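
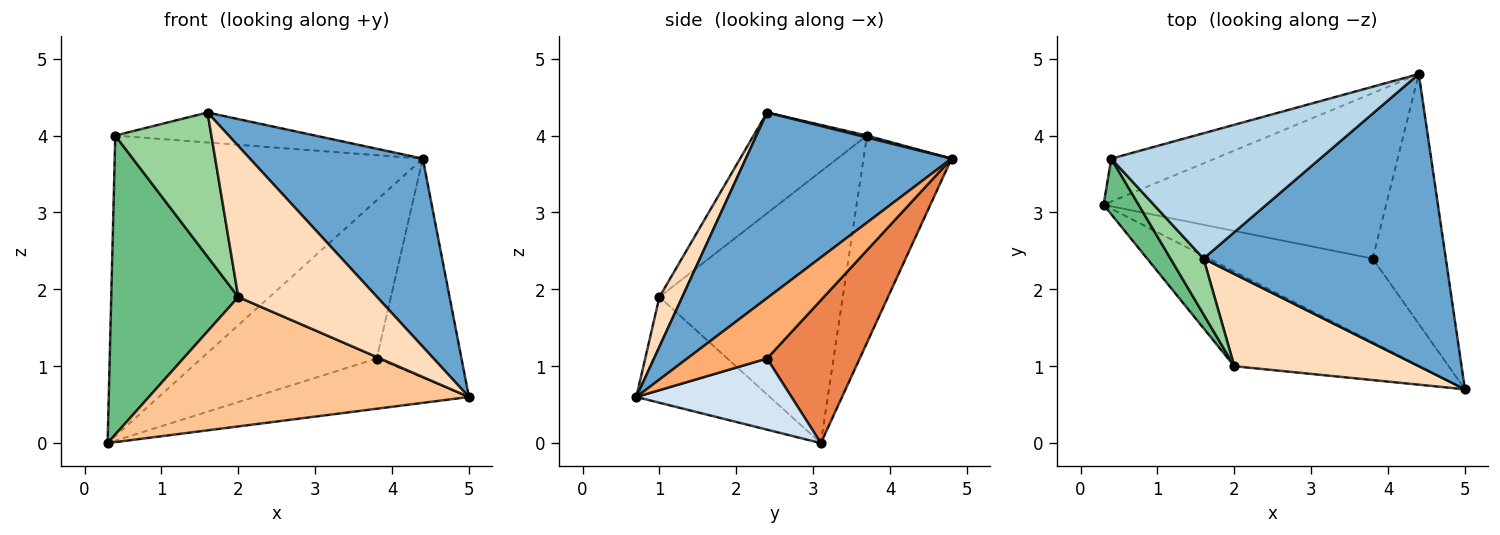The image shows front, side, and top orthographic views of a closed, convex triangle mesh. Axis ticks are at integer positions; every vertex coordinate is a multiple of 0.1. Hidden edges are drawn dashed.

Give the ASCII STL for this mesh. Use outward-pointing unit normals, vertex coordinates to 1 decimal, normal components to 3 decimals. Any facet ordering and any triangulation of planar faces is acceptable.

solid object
 facet normal 0.542 -0.455 0.707
  outer loop
   vertex 1.6 2.4 4.3
   vertex 5.0 0.7 0.6
   vertex 4.4 4.8 3.7
  endloop
 endfacet
 facet normal -0.272 0.953 -0.136
  outer loop
   vertex 0.4 3.7 4.0
   vertex 4.4 4.8 3.7
   vertex 0.3 3.1 0.0
  endloop
 endfacet
 facet normal 0.009 0.233 0.973
  outer loop
   vertex 0.4 3.7 4.0
   vertex 1.6 2.4 4.3
   vertex 4.4 4.8 3.7
  endloop
 endfacet
 facet normal 0.349 0.483 -0.803
  outer loop
   vertex 3.8 2.4 1.1
   vertex 5.0 0.7 0.6
   vertex 0.3 3.1 0.0
  endloop
 endfacet
 facet normal 0.343 0.649 -0.679
  outer loop
   vertex 3.8 2.4 1.1
   vertex 0.3 3.1 0.0
   vertex 4.4 4.8 3.7
  endloop
 endfacet
 facet normal 0.527 0.560 -0.639
  outer loop
   vertex 3.8 2.4 1.1
   vertex 4.4 4.8 3.7
   vertex 5.0 0.7 0.6
  endloop
 endfacet
 facet normal -0.319 -0.765 -0.560
  outer loop
   vertex 2.0 1.0 1.9
   vertex 0.3 3.1 0.0
   vertex 5.0 0.7 0.6
  endloop
 endfacet
 facet normal 0.139 -0.845 0.516
  outer loop
   vertex 2.0 1.0 1.9
   vertex 5.0 0.7 0.6
   vertex 1.6 2.4 4.3
  endloop
 endfacet
 facet normal -0.817 -0.566 0.105
  outer loop
   vertex 2.0 1.0 1.9
   vertex 0.4 3.7 4.0
   vertex 0.3 3.1 0.0
  endloop
 endfacet
 facet normal -0.740 -0.627 0.243
  outer loop
   vertex 2.0 1.0 1.9
   vertex 1.6 2.4 4.3
   vertex 0.4 3.7 4.0
  endloop
 endfacet
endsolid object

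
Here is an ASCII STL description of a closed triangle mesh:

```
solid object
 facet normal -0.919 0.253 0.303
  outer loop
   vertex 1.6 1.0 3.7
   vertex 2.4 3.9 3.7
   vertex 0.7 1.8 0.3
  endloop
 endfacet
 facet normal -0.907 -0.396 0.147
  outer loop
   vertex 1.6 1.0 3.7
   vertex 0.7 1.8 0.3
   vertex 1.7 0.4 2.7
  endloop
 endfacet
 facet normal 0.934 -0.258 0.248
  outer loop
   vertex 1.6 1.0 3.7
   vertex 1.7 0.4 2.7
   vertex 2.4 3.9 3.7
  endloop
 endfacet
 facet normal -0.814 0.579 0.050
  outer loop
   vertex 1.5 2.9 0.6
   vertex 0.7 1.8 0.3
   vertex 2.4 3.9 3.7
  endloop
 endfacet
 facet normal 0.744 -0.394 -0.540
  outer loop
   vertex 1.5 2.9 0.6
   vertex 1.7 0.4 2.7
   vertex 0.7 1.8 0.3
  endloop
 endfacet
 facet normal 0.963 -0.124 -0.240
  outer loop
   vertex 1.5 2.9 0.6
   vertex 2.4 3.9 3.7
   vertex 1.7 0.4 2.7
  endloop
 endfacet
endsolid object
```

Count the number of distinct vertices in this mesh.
5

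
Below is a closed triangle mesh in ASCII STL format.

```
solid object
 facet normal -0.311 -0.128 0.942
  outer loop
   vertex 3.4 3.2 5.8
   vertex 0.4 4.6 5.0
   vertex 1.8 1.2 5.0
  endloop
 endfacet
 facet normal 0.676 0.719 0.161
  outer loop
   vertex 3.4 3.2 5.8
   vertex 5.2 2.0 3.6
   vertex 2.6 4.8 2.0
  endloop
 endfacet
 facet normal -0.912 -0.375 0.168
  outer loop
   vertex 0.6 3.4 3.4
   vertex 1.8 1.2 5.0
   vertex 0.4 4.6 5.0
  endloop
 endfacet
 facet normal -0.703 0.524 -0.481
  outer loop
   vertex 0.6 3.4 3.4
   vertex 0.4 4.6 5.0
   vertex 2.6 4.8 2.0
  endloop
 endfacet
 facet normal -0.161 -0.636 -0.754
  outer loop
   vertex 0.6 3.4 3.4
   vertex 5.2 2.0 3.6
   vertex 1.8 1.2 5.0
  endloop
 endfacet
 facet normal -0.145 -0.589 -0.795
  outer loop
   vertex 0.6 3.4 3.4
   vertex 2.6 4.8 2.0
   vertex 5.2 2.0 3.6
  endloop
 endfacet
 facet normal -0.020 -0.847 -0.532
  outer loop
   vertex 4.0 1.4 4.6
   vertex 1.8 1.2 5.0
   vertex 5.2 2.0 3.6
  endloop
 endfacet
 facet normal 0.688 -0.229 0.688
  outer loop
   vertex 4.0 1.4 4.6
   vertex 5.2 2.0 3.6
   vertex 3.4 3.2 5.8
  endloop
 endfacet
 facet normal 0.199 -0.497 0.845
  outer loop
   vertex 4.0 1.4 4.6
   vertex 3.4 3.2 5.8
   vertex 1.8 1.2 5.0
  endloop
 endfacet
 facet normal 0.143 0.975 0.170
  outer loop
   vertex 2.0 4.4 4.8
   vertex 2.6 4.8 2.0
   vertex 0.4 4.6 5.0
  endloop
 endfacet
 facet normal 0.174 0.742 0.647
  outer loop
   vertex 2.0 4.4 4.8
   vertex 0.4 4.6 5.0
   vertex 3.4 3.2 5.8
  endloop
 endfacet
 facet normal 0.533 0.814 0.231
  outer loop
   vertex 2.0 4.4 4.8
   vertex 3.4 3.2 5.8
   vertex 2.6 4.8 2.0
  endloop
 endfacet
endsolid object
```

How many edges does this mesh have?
18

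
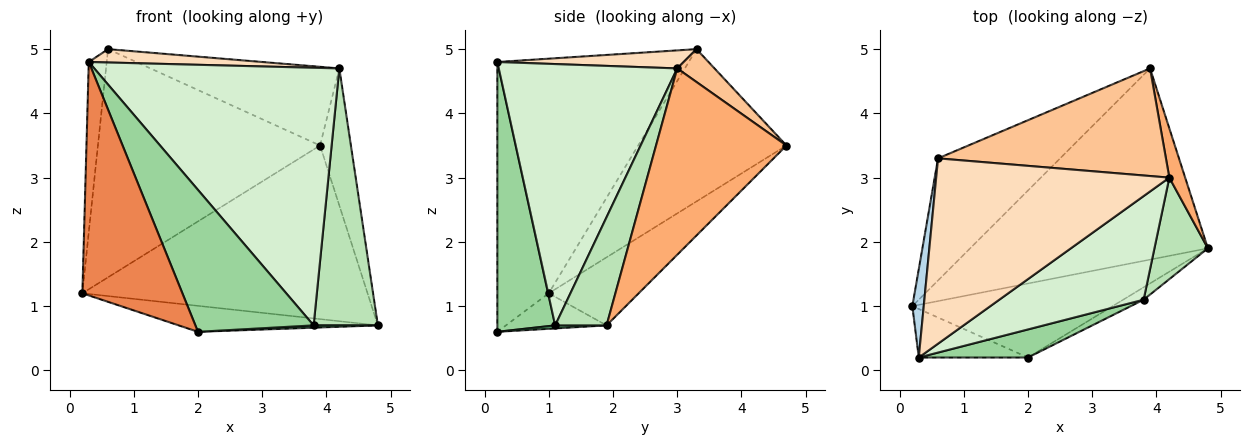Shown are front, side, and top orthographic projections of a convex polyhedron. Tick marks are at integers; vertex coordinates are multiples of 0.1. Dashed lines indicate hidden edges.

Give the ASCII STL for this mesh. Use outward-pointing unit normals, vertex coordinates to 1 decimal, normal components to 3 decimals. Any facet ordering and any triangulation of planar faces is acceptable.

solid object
 facet normal -0.207 0.658 -0.724
  outer loop
   vertex 3.9 4.7 3.5
   vertex 4.8 1.9 0.7
   vertex 0.2 1.0 1.2
  endloop
 endfacet
 facet normal -0.507 0.760 -0.407
  outer loop
   vertex 0.6 3.3 5.0
   vertex 3.9 4.7 3.5
   vertex 0.2 1.0 1.2
  endloop
 endfacet
 facet normal -0.994 0.093 0.048
  outer loop
   vertex 0.3 0.2 4.8
   vertex 0.6 3.3 5.0
   vertex 0.2 1.0 1.2
  endloop
 endfacet
 facet normal -0.165 0.327 -0.931
  outer loop
   vertex 2.0 0.2 0.6
   vertex 0.2 1.0 1.2
   vertex 4.8 1.9 0.7
  endloop
 endfacet
 facet normal -0.449 -0.875 -0.182
  outer loop
   vertex 2.0 0.2 0.6
   vertex 0.3 0.2 4.8
   vertex 0.2 1.0 1.2
  endloop
 endfacet
 facet normal 0.970 0.229 0.082
  outer loop
   vertex 4.2 3.0 4.7
   vertex 4.8 1.9 0.7
   vertex 3.9 4.7 3.5
  endloop
 endfacet
 facet normal 0.116 0.586 0.802
  outer loop
   vertex 4.2 3.0 4.7
   vertex 3.9 4.7 3.5
   vertex 0.6 3.3 5.0
  endloop
 endfacet
 facet normal 0.077 -0.072 0.994
  outer loop
   vertex 4.2 3.0 4.7
   vertex 0.6 3.3 5.0
   vertex 0.3 0.2 4.8
  endloop
 endfacet
 facet normal 0.144 -0.180 -0.973
  outer loop
   vertex 3.8 1.1 0.7
   vertex 2.0 0.2 0.6
   vertex 4.8 1.9 0.7
  endloop
 endfacet
 facet normal 0.433 -0.884 0.175
  outer loop
   vertex 3.8 1.1 0.7
   vertex 0.3 0.2 4.8
   vertex 2.0 0.2 0.6
  endloop
 endfacet
 facet normal 0.597 -0.746 0.295
  outer loop
   vertex 3.8 1.1 0.7
   vertex 4.8 1.9 0.7
   vertex 4.2 3.0 4.7
  endloop
 endfacet
 facet normal 0.560 -0.769 0.309
  outer loop
   vertex 3.8 1.1 0.7
   vertex 4.2 3.0 4.7
   vertex 0.3 0.2 4.8
  endloop
 endfacet
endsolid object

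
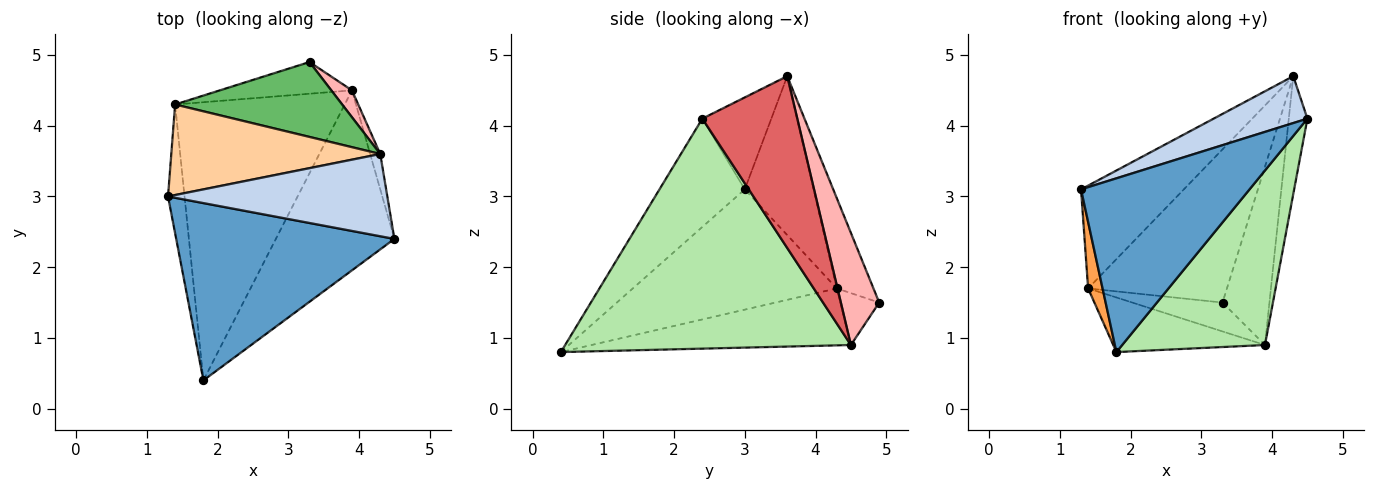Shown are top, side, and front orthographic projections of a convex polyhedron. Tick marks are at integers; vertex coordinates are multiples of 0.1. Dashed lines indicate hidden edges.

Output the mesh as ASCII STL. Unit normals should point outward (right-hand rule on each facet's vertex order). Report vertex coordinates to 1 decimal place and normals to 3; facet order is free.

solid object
 facet normal -0.334 -0.660 0.673
  outer loop
   vertex 1.8 0.4 0.8
   vertex 4.5 2.4 4.1
   vertex 1.3 3.0 3.1
  endloop
 endfacet
 facet normal -0.342 -0.465 0.816
  outer loop
   vertex 4.3 3.6 4.7
   vertex 1.3 3.0 3.1
   vertex 4.5 2.4 4.1
  endloop
 endfacet
 facet normal -0.988 -0.070 -0.136
  outer loop
   vertex 1.4 4.3 1.7
   vertex 1.8 0.4 0.8
   vertex 1.3 3.0 3.1
  endloop
 endfacet
 facet normal -0.449 0.671 0.591
  outer loop
   vertex 1.4 4.3 1.7
   vertex 1.3 3.0 3.1
   vertex 4.3 3.6 4.7
  endloop
 endfacet
 facet normal -0.231 0.874 0.427
  outer loop
   vertex 1.4 4.3 1.7
   vertex 4.3 3.6 4.7
   vertex 3.3 4.9 1.5
  endloop
 endfacet
 facet normal 0.812 -0.406 -0.419
  outer loop
   vertex 3.9 4.5 0.9
   vertex 4.5 2.4 4.1
   vertex 1.8 0.4 0.8
  endloop
 endfacet
 facet normal 0.980 0.192 -0.058
  outer loop
   vertex 3.9 4.5 0.9
   vertex 4.3 3.6 4.7
   vertex 4.5 2.4 4.1
  endloop
 endfacet
 facet normal 0.629 0.769 0.116
  outer loop
   vertex 3.9 4.5 0.9
   vertex 3.3 4.9 1.5
   vertex 4.3 3.6 4.7
  endloop
 endfacet
 facet normal -0.313 0.183 -0.932
  outer loop
   vertex 3.9 4.5 0.9
   vertex 1.8 0.4 0.8
   vertex 1.4 4.3 1.7
  endloop
 endfacet
 facet normal -0.279 0.647 -0.710
  outer loop
   vertex 3.9 4.5 0.9
   vertex 1.4 4.3 1.7
   vertex 3.3 4.9 1.5
  endloop
 endfacet
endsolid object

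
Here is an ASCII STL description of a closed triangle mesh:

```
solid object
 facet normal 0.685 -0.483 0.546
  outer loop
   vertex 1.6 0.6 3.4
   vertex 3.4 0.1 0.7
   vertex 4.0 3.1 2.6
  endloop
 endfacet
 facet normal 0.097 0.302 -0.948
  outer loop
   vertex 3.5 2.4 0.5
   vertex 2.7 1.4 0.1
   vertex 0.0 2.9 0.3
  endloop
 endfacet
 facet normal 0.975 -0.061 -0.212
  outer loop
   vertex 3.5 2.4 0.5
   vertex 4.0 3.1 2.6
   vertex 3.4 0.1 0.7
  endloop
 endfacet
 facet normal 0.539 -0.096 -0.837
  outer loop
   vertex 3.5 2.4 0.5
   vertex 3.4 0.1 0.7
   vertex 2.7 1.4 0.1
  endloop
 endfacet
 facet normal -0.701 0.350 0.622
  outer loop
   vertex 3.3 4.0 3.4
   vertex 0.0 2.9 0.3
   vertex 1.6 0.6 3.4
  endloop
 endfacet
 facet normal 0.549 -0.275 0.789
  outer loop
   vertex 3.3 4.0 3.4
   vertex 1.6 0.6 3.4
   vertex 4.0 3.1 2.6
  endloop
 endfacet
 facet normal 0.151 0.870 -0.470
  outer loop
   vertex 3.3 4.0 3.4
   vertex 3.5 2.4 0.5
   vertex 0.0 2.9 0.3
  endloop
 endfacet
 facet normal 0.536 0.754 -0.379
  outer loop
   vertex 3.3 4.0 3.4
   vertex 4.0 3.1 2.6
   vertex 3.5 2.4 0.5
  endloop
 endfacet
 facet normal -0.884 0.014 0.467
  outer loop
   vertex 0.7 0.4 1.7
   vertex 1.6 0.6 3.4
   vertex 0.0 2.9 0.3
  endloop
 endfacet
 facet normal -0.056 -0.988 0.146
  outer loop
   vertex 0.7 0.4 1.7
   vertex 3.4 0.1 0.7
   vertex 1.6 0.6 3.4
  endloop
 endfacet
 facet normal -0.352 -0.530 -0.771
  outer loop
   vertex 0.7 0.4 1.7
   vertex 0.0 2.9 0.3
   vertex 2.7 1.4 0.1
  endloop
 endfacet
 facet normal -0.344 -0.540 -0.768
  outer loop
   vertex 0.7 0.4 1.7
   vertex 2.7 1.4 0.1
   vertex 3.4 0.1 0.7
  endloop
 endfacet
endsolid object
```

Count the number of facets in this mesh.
12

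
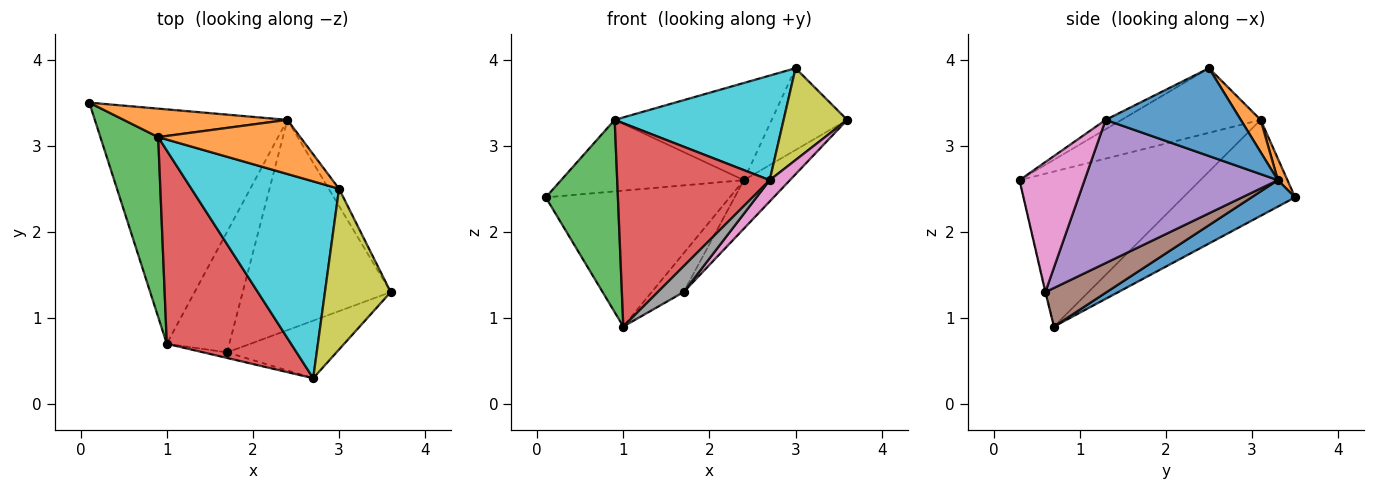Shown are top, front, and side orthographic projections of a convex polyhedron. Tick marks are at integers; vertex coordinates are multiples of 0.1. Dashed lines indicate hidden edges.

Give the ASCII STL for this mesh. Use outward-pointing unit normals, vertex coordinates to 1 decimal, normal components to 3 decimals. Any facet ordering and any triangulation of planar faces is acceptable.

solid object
 facet normal 0.118 0.498 -0.859
  outer loop
   vertex 2.4 3.3 2.6
   vertex 1.0 0.7 0.9
   vertex 0.1 3.5 2.4
  endloop
 endfacet
 facet normal 0.049 0.928 0.369
  outer loop
   vertex 0.9 3.1 3.3
   vertex 2.4 3.3 2.6
   vertex 0.1 3.5 2.4
  endloop
 endfacet
 facet normal -0.750 -0.483 0.452
  outer loop
   vertex 0.9 3.1 3.3
   vertex 0.1 3.5 2.4
   vertex 1.0 0.7 0.9
  endloop
 endfacet
 facet normal -0.652 -0.550 0.522
  outer loop
   vertex 0.9 3.1 3.3
   vertex 1.0 0.7 0.9
   vertex 2.7 0.3 2.6
  endloop
 endfacet
 facet normal 0.686 0.163 -0.709
  outer loop
   vertex 1.7 0.6 1.3
   vertex 2.4 3.3 2.6
   vertex 3.6 1.3 3.3
  endloop
 endfacet
 facet normal 0.507 0.264 -0.821
  outer loop
   vertex 1.7 0.6 1.3
   vertex 1.0 0.7 0.9
   vertex 2.4 3.3 2.6
  endloop
 endfacet
 facet normal 0.744 -0.232 -0.626
  outer loop
   vertex 1.7 0.6 1.3
   vertex 3.6 1.3 3.3
   vertex 2.7 0.3 2.6
  endloop
 endfacet
 facet normal -0.019 -0.977 -0.211
  outer loop
   vertex 1.7 0.6 1.3
   vertex 2.7 0.3 2.6
   vertex 1.0 0.7 0.9
  endloop
 endfacet
 facet normal -0.123 -0.492 0.862
  outer loop
   vertex 3.0 2.5 3.9
   vertex 2.7 0.3 2.6
   vertex 3.6 1.3 3.3
  endloop
 endfacet
 facet normal -0.360 -0.438 0.824
  outer loop
   vertex 3.0 2.5 3.9
   vertex 0.9 3.1 3.3
   vertex 2.7 0.3 2.6
  endloop
 endfacet
 facet normal 0.868 0.485 -0.102
  outer loop
   vertex 3.0 2.5 3.9
   vertex 3.6 1.3 3.3
   vertex 2.4 3.3 2.6
  endloop
 endfacet
 facet normal 0.110 0.868 0.484
  outer loop
   vertex 3.0 2.5 3.9
   vertex 2.4 3.3 2.6
   vertex 0.9 3.1 3.3
  endloop
 endfacet
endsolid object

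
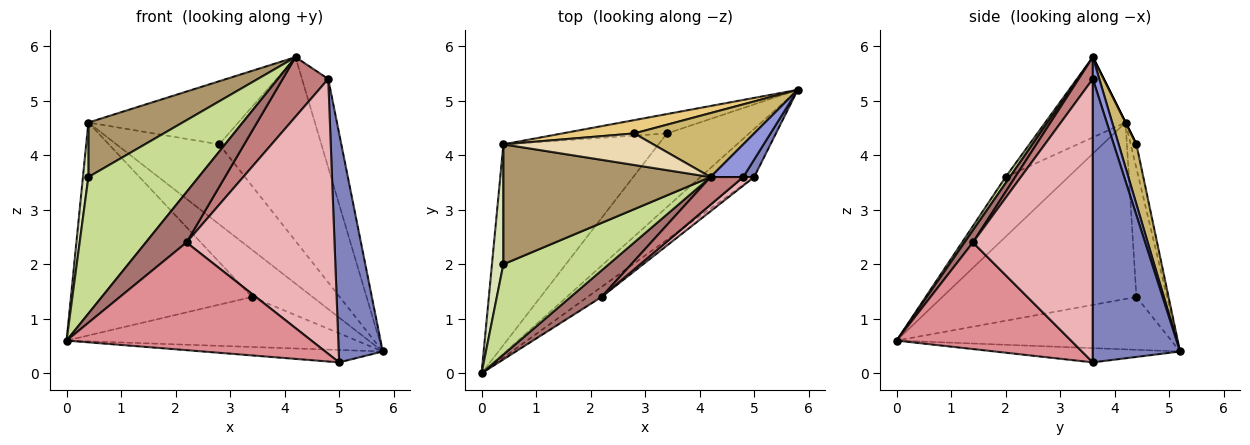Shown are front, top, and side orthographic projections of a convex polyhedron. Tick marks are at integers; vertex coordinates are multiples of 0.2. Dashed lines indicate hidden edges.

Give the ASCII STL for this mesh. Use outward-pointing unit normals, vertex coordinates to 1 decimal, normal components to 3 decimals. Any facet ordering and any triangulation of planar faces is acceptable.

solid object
 facet normal -0.249 0.242 -0.938
  outer loop
   vertex 5.0 3.6 0.2
   vertex 0.0 0.0 0.6
   vertex 5.8 5.2 0.4
  endloop
 endfacet
 facet normal 0.892 -0.450 0.034
  outer loop
   vertex 4.8 3.6 5.4
   vertex 5.0 3.6 0.2
   vertex 5.8 5.2 0.4
  endloop
 endfacet
 facet normal 0.225 0.914 0.337
  outer loop
   vertex 4.8 3.6 5.4
   vertex 5.8 5.2 0.4
   vertex 4.2 3.6 5.8
  endloop
 endfacet
 facet normal -0.470 0.496 -0.731
  outer loop
   vertex 3.4 4.4 1.4
   vertex 5.8 5.2 0.4
   vertex 0.0 0.0 0.6
  endloop
 endfacet
 facet normal -0.615 0.574 -0.541
  outer loop
   vertex 3.4 4.4 1.4
   vertex 0.0 0.0 0.6
   vertex 0.4 4.2 4.6
  endloop
 endfacet
 facet normal -0.423 0.838 -0.344
  outer loop
   vertex 3.4 4.4 1.4
   vertex 0.4 4.2 4.6
   vertex 5.8 5.2 0.4
  endloop
 endfacet
 facet normal 0.032 -0.834 0.551
  outer loop
   vertex 0.4 2.0 3.6
   vertex 0.0 0.0 0.6
   vertex 4.2 3.6 5.8
  endloop
 endfacet
 facet normal -0.979 -0.085 0.187
  outer loop
   vertex 0.4 2.0 3.6
   vertex 0.4 4.2 4.6
   vertex 0.0 0.0 0.6
  endloop
 endfacet
 facet normal -0.333 -0.390 0.858
  outer loop
   vertex 0.4 2.0 3.6
   vertex 4.2 3.6 5.8
   vertex 0.4 4.2 4.6
  endloop
 endfacet
 facet normal 0.162 0.932 0.324
  outer loop
   vertex 2.8 4.4 4.2
   vertex 4.2 3.6 5.8
   vertex 5.8 5.2 0.4
  endloop
 endfacet
 facet normal -0.055 0.985 0.164
  outer loop
   vertex 2.8 4.4 4.2
   vertex 5.8 5.2 0.4
   vertex 0.4 4.2 4.6
  endloop
 endfacet
 facet normal 0.000 0.894 0.447
  outer loop
   vertex 2.8 4.4 4.2
   vertex 0.4 4.2 4.6
   vertex 4.2 3.6 5.8
  endloop
 endfacet
 facet normal 0.180 -0.871 0.458
  outer loop
   vertex 2.2 1.4 2.4
   vertex 4.2 3.6 5.8
   vertex 0.0 0.0 0.6
  endloop
 endfacet
 facet normal 0.271 -0.873 0.406
  outer loop
   vertex 2.2 1.4 2.4
   vertex 4.8 3.6 5.4
   vertex 4.2 3.6 5.8
  endloop
 endfacet
 facet normal 0.579 -0.812 -0.076
  outer loop
   vertex 2.2 1.4 2.4
   vertex 0.0 0.0 0.6
   vertex 5.0 3.6 0.2
  endloop
 endfacet
 facet normal 0.629 -0.777 0.024
  outer loop
   vertex 2.2 1.4 2.4
   vertex 5.0 3.6 0.2
   vertex 4.8 3.6 5.4
  endloop
 endfacet
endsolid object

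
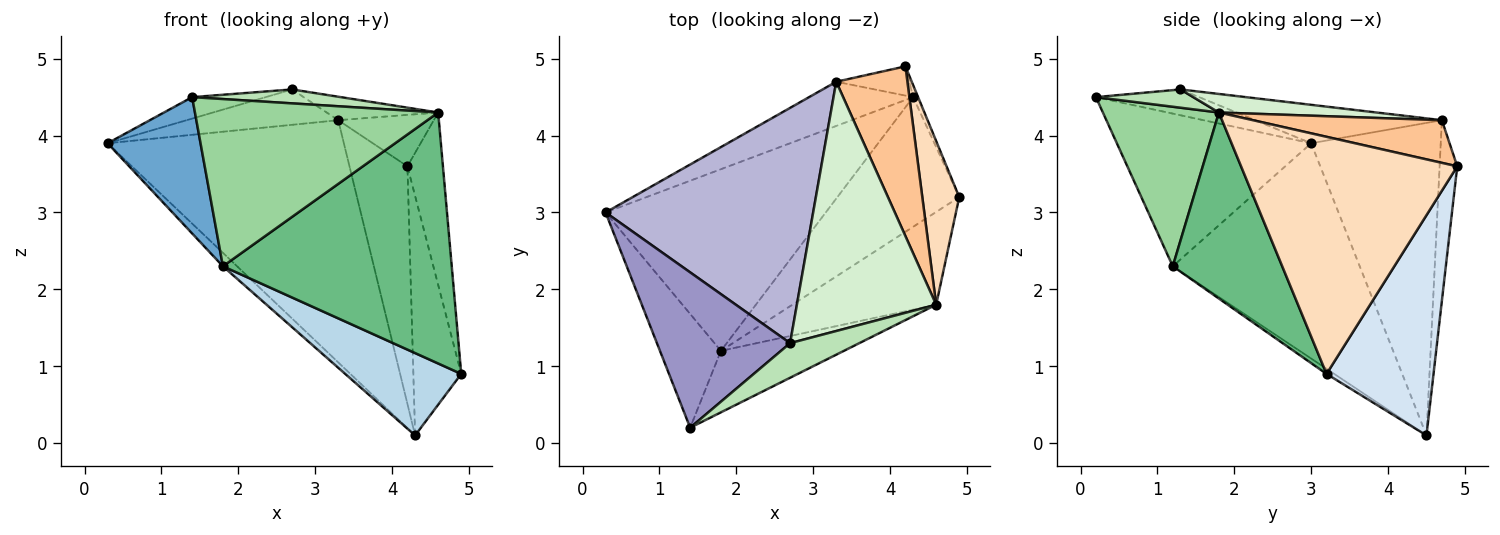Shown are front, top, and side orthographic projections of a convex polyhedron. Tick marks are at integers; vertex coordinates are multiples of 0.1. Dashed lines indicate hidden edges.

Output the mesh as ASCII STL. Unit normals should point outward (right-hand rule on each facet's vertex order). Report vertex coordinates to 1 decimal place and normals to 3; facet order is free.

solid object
 facet normal -0.849 -0.406 -0.339
  outer loop
   vertex 1.8 1.2 2.3
   vertex 1.4 0.2 4.5
   vertex 0.3 3.0 3.9
  endloop
 endfacet
 facet normal -0.698 0.053 -0.714
  outer loop
   vertex 4.3 4.5 0.1
   vertex 1.8 1.2 2.3
   vertex 0.3 3.0 3.9
  endloop
 endfacet
 facet normal -0.035 -0.536 -0.844
  outer loop
   vertex 4.3 4.5 0.1
   vertex 4.9 3.2 0.9
   vertex 1.8 1.2 2.3
  endloop
 endfacet
 facet normal 0.913 0.408 -0.021
  outer loop
   vertex 4.3 4.5 0.1
   vertex 4.2 4.9 3.6
   vertex 4.9 3.2 0.9
  endloop
 endfacet
 facet normal -0.475 0.866 -0.158
  outer loop
   vertex 4.3 4.5 0.1
   vertex 0.3 3.0 3.9
   vertex 3.3 4.7 4.2
  endloop
 endfacet
 facet normal -0.289 0.950 -0.117
  outer loop
   vertex 4.3 4.5 0.1
   vertex 3.3 4.7 4.2
   vertex 4.2 4.9 3.6
  endloop
 endfacet
 facet normal 0.498 0.252 0.830
  outer loop
   vertex 4.6 1.8 4.3
   vertex 4.2 4.9 3.6
   vertex 3.3 4.7 4.2
  endloop
 endfacet
 facet normal 0.975 0.160 0.152
  outer loop
   vertex 4.6 1.8 4.3
   vertex 4.9 3.2 0.9
   vertex 4.2 4.9 3.6
  endloop
 endfacet
 facet normal 0.409 -0.856 -0.316
  outer loop
   vertex 4.6 1.8 4.3
   vertex 1.8 1.2 2.3
   vertex 4.9 3.2 0.9
  endloop
 endfacet
 facet normal 0.409 -0.857 -0.315
  outer loop
   vertex 4.6 1.8 4.3
   vertex 1.4 0.2 4.5
   vertex 1.8 1.2 2.3
  endloop
 endfacet
 facet normal 0.238 -0.363 0.901
  outer loop
   vertex 2.7 1.3 4.6
   vertex 1.4 0.2 4.5
   vertex 4.6 1.8 4.3
  endloop
 endfacet
 facet normal 0.131 0.093 0.987
  outer loop
   vertex 2.7 1.3 4.6
   vertex 4.6 1.8 4.3
   vertex 3.3 4.7 4.2
  endloop
 endfacet
 facet normal -0.189 0.134 0.973
  outer loop
   vertex 2.7 1.3 4.6
   vertex 0.3 3.0 3.9
   vertex 1.4 0.2 4.5
  endloop
 endfacet
 facet normal -0.180 0.146 0.973
  outer loop
   vertex 2.7 1.3 4.6
   vertex 3.3 4.7 4.2
   vertex 0.3 3.0 3.9
  endloop
 endfacet
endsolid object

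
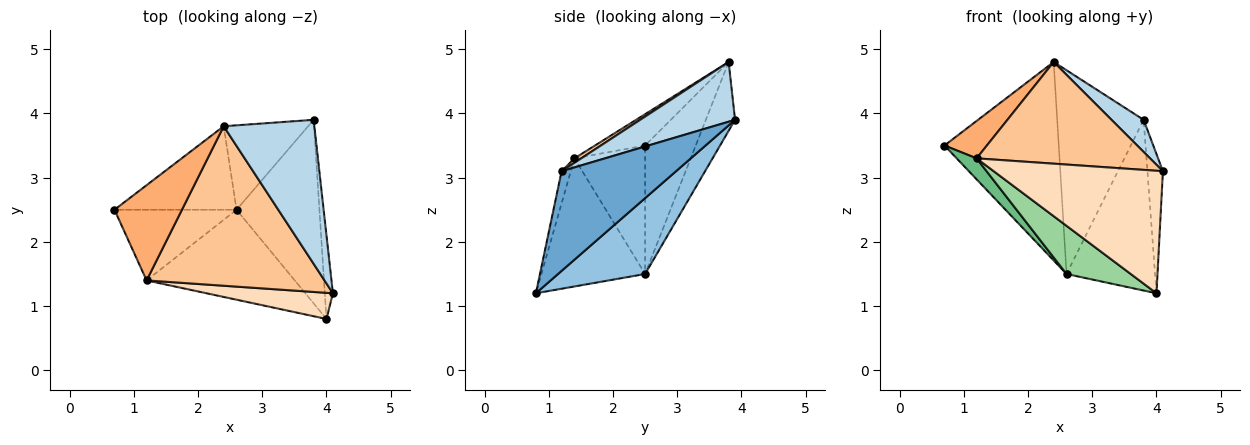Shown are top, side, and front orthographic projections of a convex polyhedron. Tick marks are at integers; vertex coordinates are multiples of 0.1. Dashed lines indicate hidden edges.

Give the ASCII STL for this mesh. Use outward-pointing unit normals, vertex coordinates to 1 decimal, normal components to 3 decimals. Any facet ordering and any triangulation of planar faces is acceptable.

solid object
 facet normal 0.988 0.133 -0.080
  outer loop
   vertex 4.0 0.8 1.2
   vertex 3.8 3.9 3.9
   vertex 4.1 1.2 3.1
  endloop
 endfacet
 facet normal 0.557 0.566 -0.608
  outer loop
   vertex 2.6 2.5 1.5
   vertex 3.8 3.9 3.9
   vertex 4.0 0.8 1.2
  endloop
 endfacet
 facet normal 0.541 -0.183 0.821
  outer loop
   vertex 2.4 3.8 4.8
   vertex 4.1 1.2 3.1
   vertex 3.8 3.9 3.9
  endloop
 endfacet
 facet normal -0.378 0.853 -0.359
  outer loop
   vertex 2.4 3.8 4.8
   vertex 2.6 2.5 1.5
   vertex 0.7 2.5 3.5
  endloop
 endfacet
 facet normal -0.298 0.882 -0.365
  outer loop
   vertex 2.4 3.8 4.8
   vertex 3.8 3.9 3.9
   vertex 2.6 2.5 1.5
  endloop
 endfacet
 facet normal -0.397 -0.336 0.854
  outer loop
   vertex 1.2 1.4 3.3
   vertex 2.4 3.8 4.8
   vertex 0.7 2.5 3.5
  endloop
 endfacet
 facet normal 0.021 -0.537 0.843
  outer loop
   vertex 1.2 1.4 3.3
   vertex 4.1 1.2 3.1
   vertex 2.4 3.8 4.8
  endloop
 endfacet
 facet normal -0.053 -0.977 0.208
  outer loop
   vertex 1.2 1.4 3.3
   vertex 4.0 0.8 1.2
   vertex 4.1 1.2 3.1
  endloop
 endfacet
 facet normal -0.710 -0.200 -0.675
  outer loop
   vertex 1.2 1.4 3.3
   vertex 0.7 2.5 3.5
   vertex 2.6 2.5 1.5
  endloop
 endfacet
 facet normal -0.606 -0.376 -0.701
  outer loop
   vertex 1.2 1.4 3.3
   vertex 2.6 2.5 1.5
   vertex 4.0 0.8 1.2
  endloop
 endfacet
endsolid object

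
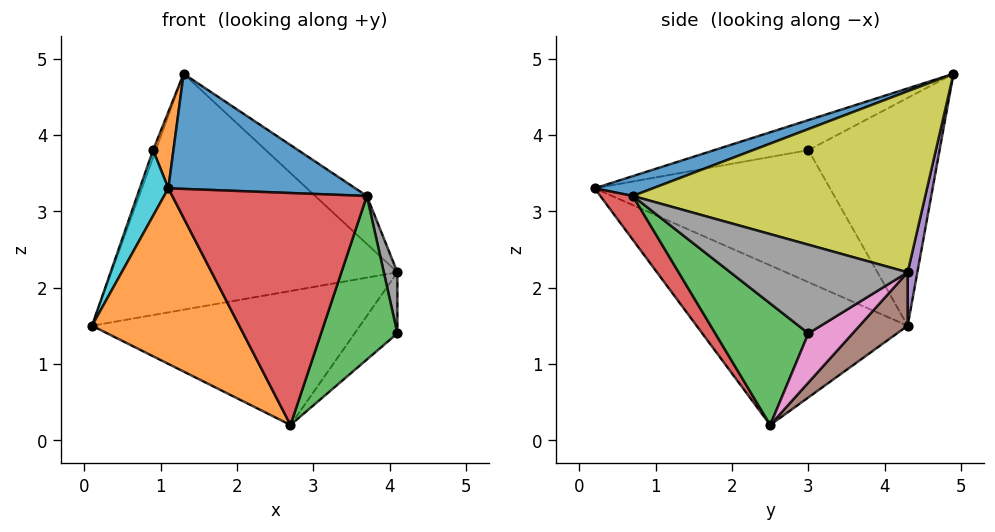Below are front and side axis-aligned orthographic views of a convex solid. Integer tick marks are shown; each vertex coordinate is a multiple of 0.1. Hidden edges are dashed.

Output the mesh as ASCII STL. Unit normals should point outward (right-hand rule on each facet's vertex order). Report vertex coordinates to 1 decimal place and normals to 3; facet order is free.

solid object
 facet normal 0.095 -0.306 0.947
  outer loop
   vertex 3.7 0.7 3.2
   vertex 1.3 4.9 4.8
   vertex 1.1 0.2 3.3
  endloop
 endfacet
 facet normal -0.626 -0.436 -0.647
  outer loop
   vertex 2.7 2.5 0.2
   vertex 1.1 0.2 3.3
   vertex 0.1 4.3 1.5
  endloop
 endfacet
 facet normal 0.652 -0.534 -0.538
  outer loop
   vertex 2.7 2.5 0.2
   vertex 4.1 3.0 1.4
   vertex 3.7 0.7 3.2
  endloop
 endfacet
 facet normal 0.138 -0.828 -0.543
  outer loop
   vertex 2.7 2.5 0.2
   vertex 3.7 0.7 3.2
   vertex 1.1 0.2 3.3
  endloop
 endfacet
 facet normal 0.033 0.981 -0.191
  outer loop
   vertex 4.1 4.3 2.2
   vertex 0.1 4.3 1.5
   vertex 1.3 4.9 4.8
  endloop
 endfacet
 facet normal 0.124 0.693 -0.710
  outer loop
   vertex 4.1 4.3 2.2
   vertex 2.7 2.5 0.2
   vertex 0.1 4.3 1.5
  endloop
 endfacet
 facet normal 0.477 0.461 -0.748
  outer loop
   vertex 4.1 4.3 2.2
   vertex 4.1 3.0 1.4
   vertex 2.7 2.5 0.2
  endloop
 endfacet
 facet normal 0.989 -0.076 0.123
  outer loop
   vertex 4.1 4.3 2.2
   vertex 3.7 0.7 3.2
   vertex 4.1 3.0 1.4
  endloop
 endfacet
 facet normal 0.689 0.122 0.714
  outer loop
   vertex 4.1 4.3 2.2
   vertex 1.3 4.9 4.8
   vertex 3.7 0.7 3.2
  endloop
 endfacet
 facet normal -0.957 -0.116 0.267
  outer loop
   vertex 0.9 3.0 3.8
   vertex 0.1 4.3 1.5
   vertex 1.1 0.2 3.3
  endloop
 endfacet
 facet normal -0.941 0.020 0.338
  outer loop
   vertex 0.9 3.0 3.8
   vertex 1.3 4.9 4.8
   vertex 0.1 4.3 1.5
  endloop
 endfacet
 facet normal -0.766 -0.166 0.621
  outer loop
   vertex 0.9 3.0 3.8
   vertex 1.1 0.2 3.3
   vertex 1.3 4.9 4.8
  endloop
 endfacet
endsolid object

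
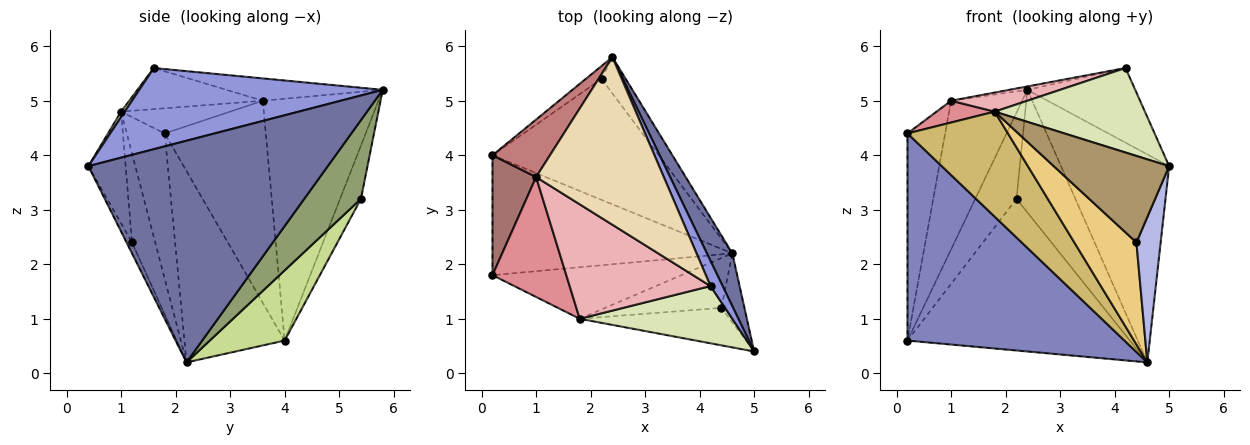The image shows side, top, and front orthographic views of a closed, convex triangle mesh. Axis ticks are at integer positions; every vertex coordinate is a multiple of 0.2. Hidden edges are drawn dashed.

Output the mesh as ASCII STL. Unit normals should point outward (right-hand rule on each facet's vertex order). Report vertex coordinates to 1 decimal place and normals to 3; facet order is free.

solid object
 facet normal 0.906 0.409 0.104
  outer loop
   vertex 4.6 2.2 0.2
   vertex 2.4 5.8 5.2
   vertex 5.0 0.4 3.8
  endloop
 endfacet
 facet normal -0.371 -0.804 -0.465
  outer loop
   vertex 0.2 4.0 0.6
   vertex 4.6 2.2 0.2
   vertex 0.2 1.8 4.4
  endloop
 endfacet
 facet normal 0.906 0.401 0.135
  outer loop
   vertex 4.2 1.6 5.6
   vertex 5.0 0.4 3.8
   vertex 2.4 5.8 5.2
  endloop
 endfacet
 facet normal -0.199 -0.885 -0.420
  outer loop
   vertex 4.4 1.2 2.4
   vertex 4.6 2.2 0.2
   vertex 5.0 0.4 3.8
  endloop
 endfacet
 facet normal 0.678 0.704 -0.209
  outer loop
   vertex 2.2 5.4 3.2
   vertex 2.4 5.8 5.2
   vertex 4.6 2.2 0.2
  endloop
 endfacet
 facet normal -0.447 0.885 -0.132
  outer loop
   vertex 2.2 5.4 3.2
   vertex 0.2 4.0 0.6
   vertex 2.4 5.8 5.2
  endloop
 endfacet
 facet normal 0.255 0.756 -0.603
  outer loop
   vertex 2.2 5.4 3.2
   vertex 4.6 2.2 0.2
   vertex 0.2 4.0 0.6
  endloop
 endfacet
 facet normal 0.020 -0.828 0.561
  outer loop
   vertex 1.8 1.0 4.8
   vertex 5.0 0.4 3.8
   vertex 4.2 1.6 5.6
  endloop
 endfacet
 facet normal -0.284 -0.880 -0.381
  outer loop
   vertex 1.8 1.0 4.8
   vertex 4.4 1.2 2.4
   vertex 5.0 0.4 3.8
  endloop
 endfacet
 facet normal -0.321 -0.850 -0.417
  outer loop
   vertex 1.8 1.0 4.8
   vertex 0.2 1.8 4.4
   vertex 4.6 2.2 0.2
  endloop
 endfacet
 facet normal -0.319 -0.852 -0.416
  outer loop
   vertex 1.8 1.0 4.8
   vertex 4.6 2.2 0.2
   vertex 4.4 1.2 2.4
  endloop
 endfacet
 facet normal -0.172 0.020 0.985
  outer loop
   vertex 1.0 3.6 5.0
   vertex 4.2 1.6 5.6
   vertex 2.4 5.8 5.2
  endloop
 endfacet
 facet normal -0.919 0.342 0.198
  outer loop
   vertex 1.0 3.6 5.0
   vertex 0.2 4.0 0.6
   vertex 0.2 1.8 4.4
  endloop
 endfacet
 facet normal -0.835 0.513 0.198
  outer loop
   vertex 1.0 3.6 5.0
   vertex 2.4 5.8 5.2
   vertex 0.2 4.0 0.6
  endloop
 endfacet
 facet normal -0.318 -0.170 0.933
  outer loop
   vertex 1.0 3.6 5.0
   vertex 0.2 1.8 4.4
   vertex 1.8 1.0 4.8
  endloop
 endfacet
 facet normal -0.276 -0.158 0.948
  outer loop
   vertex 1.0 3.6 5.0
   vertex 1.8 1.0 4.8
   vertex 4.2 1.6 5.6
  endloop
 endfacet
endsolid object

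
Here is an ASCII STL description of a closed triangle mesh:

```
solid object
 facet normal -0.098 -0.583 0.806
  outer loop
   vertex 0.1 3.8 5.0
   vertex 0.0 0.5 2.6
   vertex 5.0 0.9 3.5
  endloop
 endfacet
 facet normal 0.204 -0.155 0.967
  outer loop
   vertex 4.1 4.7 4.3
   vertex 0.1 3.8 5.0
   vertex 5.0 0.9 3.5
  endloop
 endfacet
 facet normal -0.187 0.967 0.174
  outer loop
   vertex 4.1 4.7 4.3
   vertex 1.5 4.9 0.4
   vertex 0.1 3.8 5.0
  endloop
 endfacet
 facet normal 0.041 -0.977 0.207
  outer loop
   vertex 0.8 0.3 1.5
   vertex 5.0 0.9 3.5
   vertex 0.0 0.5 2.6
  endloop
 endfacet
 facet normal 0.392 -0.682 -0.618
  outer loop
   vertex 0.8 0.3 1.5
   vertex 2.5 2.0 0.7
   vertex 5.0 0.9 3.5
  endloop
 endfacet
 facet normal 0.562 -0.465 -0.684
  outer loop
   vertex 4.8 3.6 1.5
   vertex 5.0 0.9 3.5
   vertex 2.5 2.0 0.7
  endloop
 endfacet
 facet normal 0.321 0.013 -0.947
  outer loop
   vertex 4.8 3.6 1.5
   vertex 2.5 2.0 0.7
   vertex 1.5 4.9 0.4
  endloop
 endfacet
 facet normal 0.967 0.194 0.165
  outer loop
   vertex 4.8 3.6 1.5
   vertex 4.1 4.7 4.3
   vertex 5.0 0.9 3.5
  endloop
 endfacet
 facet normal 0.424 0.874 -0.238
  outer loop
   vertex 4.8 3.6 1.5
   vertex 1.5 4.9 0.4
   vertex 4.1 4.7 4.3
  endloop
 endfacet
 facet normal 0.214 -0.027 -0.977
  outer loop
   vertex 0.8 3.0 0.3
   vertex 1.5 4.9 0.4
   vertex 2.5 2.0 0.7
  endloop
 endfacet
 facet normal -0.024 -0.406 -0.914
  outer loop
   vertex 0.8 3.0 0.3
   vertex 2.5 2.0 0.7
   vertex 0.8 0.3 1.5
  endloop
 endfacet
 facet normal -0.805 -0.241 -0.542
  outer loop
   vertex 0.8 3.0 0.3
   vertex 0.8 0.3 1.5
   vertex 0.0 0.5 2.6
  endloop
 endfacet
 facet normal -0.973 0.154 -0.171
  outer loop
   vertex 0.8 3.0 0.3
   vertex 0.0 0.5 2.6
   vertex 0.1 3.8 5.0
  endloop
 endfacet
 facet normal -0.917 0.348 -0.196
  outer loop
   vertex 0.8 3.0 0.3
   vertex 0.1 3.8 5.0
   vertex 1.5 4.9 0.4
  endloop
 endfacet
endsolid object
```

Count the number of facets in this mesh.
14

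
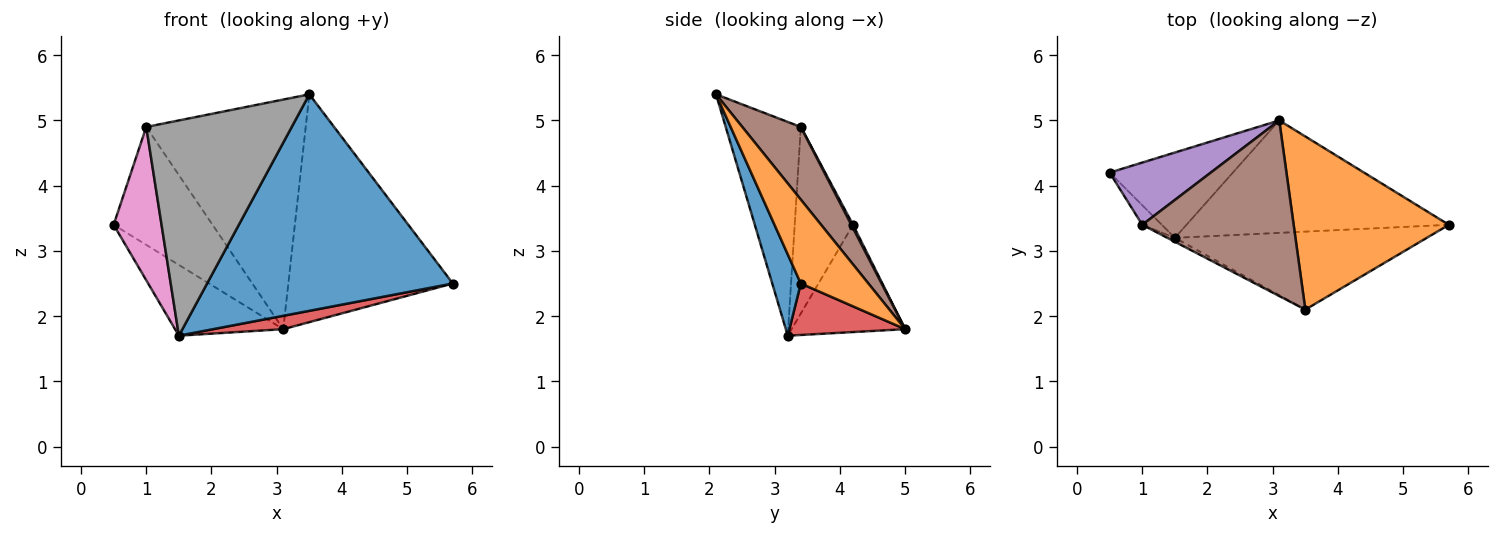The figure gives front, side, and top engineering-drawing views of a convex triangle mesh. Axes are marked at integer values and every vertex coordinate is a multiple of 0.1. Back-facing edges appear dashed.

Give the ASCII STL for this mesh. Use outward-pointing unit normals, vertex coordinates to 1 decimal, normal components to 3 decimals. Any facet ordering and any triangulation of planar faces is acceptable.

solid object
 facet normal 0.109 -0.935 -0.337
  outer loop
   vertex 1.5 3.2 1.7
   vertex 5.7 3.4 2.5
   vertex 3.5 2.1 5.4
  endloop
 endfacet
 facet normal 0.311 0.757 0.575
  outer loop
   vertex 3.1 5.0 1.8
   vertex 3.5 2.1 5.4
   vertex 5.7 3.4 2.5
  endloop
 endfacet
 facet normal -0.557 0.530 -0.639
  outer loop
   vertex 3.1 5.0 1.8
   vertex 1.5 3.2 1.7
   vertex 0.5 4.2 3.4
  endloop
 endfacet
 facet normal 0.191 -0.116 -0.975
  outer loop
   vertex 3.1 5.0 1.8
   vertex 5.7 3.4 2.5
   vertex 1.5 3.2 1.7
  endloop
 endfacet
 facet normal 0.015 0.884 0.467
  outer loop
   vertex 1.0 3.4 4.9
   vertex 3.1 5.0 1.8
   vertex 0.5 4.2 3.4
  endloop
 endfacet
 facet normal 0.280 0.763 0.583
  outer loop
   vertex 1.0 3.4 4.9
   vertex 3.5 2.1 5.4
   vertex 3.1 5.0 1.8
  endloop
 endfacet
 facet normal -0.770 -0.633 -0.081
  outer loop
   vertex 1.0 3.4 4.9
   vertex 0.5 4.2 3.4
   vertex 1.5 3.2 1.7
  endloop
 endfacet
 facet normal -0.459 -0.888 -0.016
  outer loop
   vertex 1.0 3.4 4.9
   vertex 1.5 3.2 1.7
   vertex 3.5 2.1 5.4
  endloop
 endfacet
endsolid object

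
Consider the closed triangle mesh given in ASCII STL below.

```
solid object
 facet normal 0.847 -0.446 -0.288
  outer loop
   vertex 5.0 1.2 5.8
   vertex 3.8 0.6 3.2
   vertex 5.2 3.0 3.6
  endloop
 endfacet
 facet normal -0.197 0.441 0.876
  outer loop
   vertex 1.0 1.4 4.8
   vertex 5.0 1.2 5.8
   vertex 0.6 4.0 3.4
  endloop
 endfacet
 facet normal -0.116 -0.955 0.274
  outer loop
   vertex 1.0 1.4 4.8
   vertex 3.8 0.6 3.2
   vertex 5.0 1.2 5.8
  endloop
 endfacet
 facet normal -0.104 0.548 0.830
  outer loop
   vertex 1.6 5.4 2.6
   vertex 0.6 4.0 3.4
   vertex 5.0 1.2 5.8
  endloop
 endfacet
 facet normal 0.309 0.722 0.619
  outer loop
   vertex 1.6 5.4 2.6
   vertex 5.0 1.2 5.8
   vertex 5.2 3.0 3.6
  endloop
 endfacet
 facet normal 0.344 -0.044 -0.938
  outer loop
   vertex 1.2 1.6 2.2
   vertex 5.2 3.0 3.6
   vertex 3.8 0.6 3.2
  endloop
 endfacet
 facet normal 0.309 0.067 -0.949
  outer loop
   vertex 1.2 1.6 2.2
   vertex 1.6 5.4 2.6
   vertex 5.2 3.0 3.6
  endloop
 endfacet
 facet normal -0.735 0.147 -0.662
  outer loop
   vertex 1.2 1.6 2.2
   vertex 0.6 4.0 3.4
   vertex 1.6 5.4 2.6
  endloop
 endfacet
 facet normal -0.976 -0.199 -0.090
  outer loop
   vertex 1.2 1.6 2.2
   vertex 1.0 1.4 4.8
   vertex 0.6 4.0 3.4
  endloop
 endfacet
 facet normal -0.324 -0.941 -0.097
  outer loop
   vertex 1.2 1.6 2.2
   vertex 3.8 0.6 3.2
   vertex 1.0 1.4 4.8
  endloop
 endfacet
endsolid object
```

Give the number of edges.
15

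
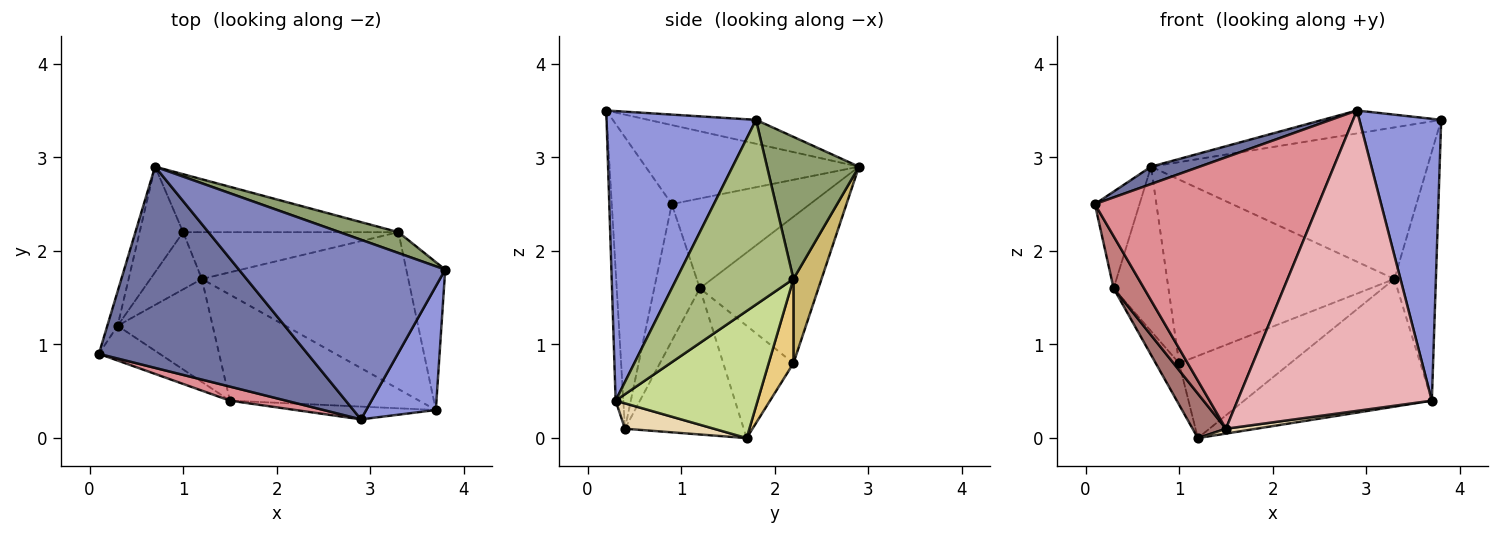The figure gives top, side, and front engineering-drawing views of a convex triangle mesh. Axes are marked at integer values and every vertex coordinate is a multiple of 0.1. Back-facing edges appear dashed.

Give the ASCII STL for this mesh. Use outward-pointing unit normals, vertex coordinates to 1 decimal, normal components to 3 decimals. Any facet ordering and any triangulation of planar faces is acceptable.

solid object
 facet normal -0.353 -0.081 0.932
  outer loop
   vertex 2.9 0.2 3.5
   vertex 0.7 2.9 2.9
   vertex 0.1 0.9 2.5
  endloop
 endfacet
 facet normal -0.114 0.126 0.985
  outer loop
   vertex 2.9 0.2 3.5
   vertex 3.8 1.8 3.4
   vertex 0.7 2.9 2.9
  endloop
 endfacet
 facet normal 0.858 -0.470 0.206
  outer loop
   vertex 2.9 0.2 3.5
   vertex 3.7 0.3 0.4
   vertex 3.8 1.8 3.4
  endloop
 endfacet
 facet normal -0.946 0.305 -0.108
  outer loop
   vertex 0.3 1.2 1.6
   vertex 0.1 0.9 2.5
   vertex 0.7 2.9 2.9
  endloop
 endfacet
 facet normal 0.313 0.941 0.129
  outer loop
   vertex 3.3 2.2 1.7
   vertex 0.7 2.9 2.9
   vertex 3.8 1.8 3.4
  endloop
 endfacet
 facet normal 0.924 0.328 -0.195
  outer loop
   vertex 3.3 2.2 1.7
   vertex 3.8 1.8 3.4
   vertex 3.7 0.3 0.4
  endloop
 endfacet
 facet normal 0.431 0.570 -0.700
  outer loop
   vertex 3.3 2.2 1.7
   vertex 3.7 0.3 0.4
   vertex 1.2 1.7 0.0
  endloop
 endfacet
 facet normal -0.876 0.405 -0.260
  outer loop
   vertex 1.0 2.2 0.8
   vertex 0.3 1.2 1.6
   vertex 0.7 2.9 2.9
  endloop
 endfacet
 facet normal -0.870 0.290 -0.399
  outer loop
   vertex 1.0 2.2 0.8
   vertex 1.2 1.7 0.0
   vertex 0.3 1.2 1.6
  endloop
 endfacet
 facet normal 0.117 0.947 -0.299
  outer loop
   vertex 1.0 2.2 0.8
   vertex 0.7 2.9 2.9
   vertex 3.3 2.2 1.7
  endloop
 endfacet
 facet normal 0.190 0.853 -0.486
  outer loop
   vertex 1.0 2.2 0.8
   vertex 3.3 2.2 1.7
   vertex 1.2 1.7 0.0
  endloop
 endfacet
 facet normal 0.133 -0.045 -0.990
  outer loop
   vertex 1.5 0.4 0.1
   vertex 1.2 1.7 0.0
   vertex 3.7 0.3 0.4
  endloop
 endfacet
 facet normal -0.816 -0.229 -0.531
  outer loop
   vertex 1.5 0.4 0.1
   vertex 0.3 1.2 1.6
   vertex 1.2 1.7 0.0
  endloop
 endfacet
 facet normal -0.780 -0.520 -0.347
  outer loop
   vertex 1.5 0.4 0.1
   vertex 0.1 0.9 2.5
   vertex 0.3 1.2 1.6
  endloop
 endfacet
 facet normal -0.259 -0.965 0.050
  outer loop
   vertex 1.5 0.4 0.1
   vertex 2.9 0.2 3.5
   vertex 0.1 0.9 2.5
  endloop
 endfacet
 facet normal -0.040 -0.998 -0.042
  outer loop
   vertex 1.5 0.4 0.1
   vertex 3.7 0.3 0.4
   vertex 2.9 0.2 3.5
  endloop
 endfacet
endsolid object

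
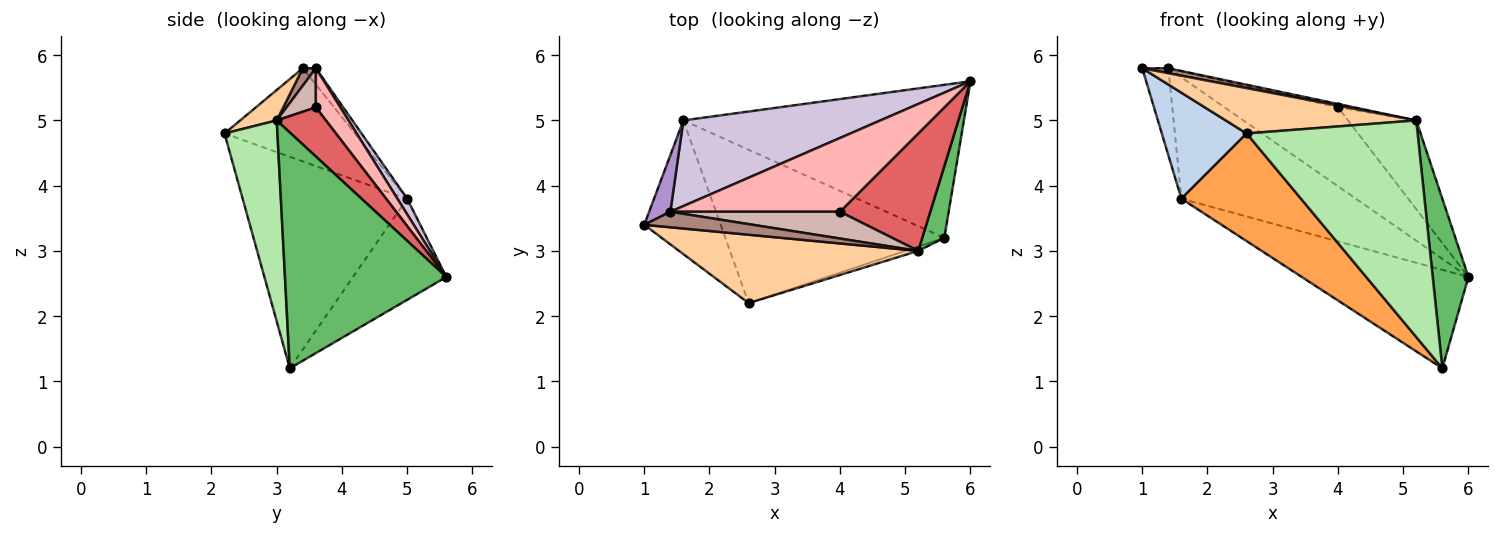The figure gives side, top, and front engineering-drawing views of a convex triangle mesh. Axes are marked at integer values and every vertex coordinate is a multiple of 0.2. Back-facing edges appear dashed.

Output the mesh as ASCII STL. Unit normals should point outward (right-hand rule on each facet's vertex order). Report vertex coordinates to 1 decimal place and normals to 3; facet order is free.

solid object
 facet normal -0.290 0.518 -0.805
  outer loop
   vertex 1.6 5.0 3.8
   vertex 6.0 5.6 2.6
   vertex 5.6 3.2 1.2
  endloop
 endfacet
 facet normal -0.691 -0.449 -0.567
  outer loop
   vertex 1.6 5.0 3.8
   vertex 2.6 2.2 4.8
   vertex 1.0 3.4 5.8
  endloop
 endfacet
 facet normal -0.620 -0.451 -0.642
  outer loop
   vertex 1.6 5.0 3.8
   vertex 5.6 3.2 1.2
   vertex 2.6 2.2 4.8
  endloop
 endfacet
 facet normal 0.105 -0.550 0.829
  outer loop
   vertex 5.2 3.0 5.0
   vertex 1.0 3.4 5.8
   vertex 2.6 2.2 4.8
  endloop
 endfacet
 facet normal 0.972 -0.215 0.091
  outer loop
   vertex 5.2 3.0 5.0
   vertex 5.6 3.2 1.2
   vertex 6.0 5.6 2.6
  endloop
 endfacet
 facet normal 0.295 -0.955 -0.019
  outer loop
   vertex 5.2 3.0 5.0
   vertex 2.6 2.2 4.8
   vertex 5.6 3.2 1.2
  endloop
 endfacet
 facet normal 0.398 0.553 0.732
  outer loop
   vertex 4.0 3.6 5.2
   vertex 5.2 3.0 5.0
   vertex 6.0 5.6 2.6
  endloop
 endfacet
 facet normal 0.156 0.721 0.675
  outer loop
   vertex 1.4 3.6 5.8
   vertex 4.0 3.6 5.2
   vertex 6.0 5.6 2.6
  endloop
 endfacet
 facet normal -0.387 0.773 0.503
  outer loop
   vertex 1.4 3.6 5.8
   vertex 1.6 5.0 3.8
   vertex 1.0 3.4 5.8
  endloop
 endfacet
 facet normal 0.046 0.816 0.576
  outer loop
   vertex 1.4 3.6 5.8
   vertex 6.0 5.6 2.6
   vertex 1.6 5.0 3.8
  endloop
 endfacet
 facet normal 0.151 -0.301 0.942
  outer loop
   vertex 1.4 3.6 5.8
   vertex 1.0 3.4 5.8
   vertex 5.2 3.0 5.0
  endloop
 endfacet
 facet normal 0.223 0.124 0.967
  outer loop
   vertex 1.4 3.6 5.8
   vertex 5.2 3.0 5.0
   vertex 4.0 3.6 5.2
  endloop
 endfacet
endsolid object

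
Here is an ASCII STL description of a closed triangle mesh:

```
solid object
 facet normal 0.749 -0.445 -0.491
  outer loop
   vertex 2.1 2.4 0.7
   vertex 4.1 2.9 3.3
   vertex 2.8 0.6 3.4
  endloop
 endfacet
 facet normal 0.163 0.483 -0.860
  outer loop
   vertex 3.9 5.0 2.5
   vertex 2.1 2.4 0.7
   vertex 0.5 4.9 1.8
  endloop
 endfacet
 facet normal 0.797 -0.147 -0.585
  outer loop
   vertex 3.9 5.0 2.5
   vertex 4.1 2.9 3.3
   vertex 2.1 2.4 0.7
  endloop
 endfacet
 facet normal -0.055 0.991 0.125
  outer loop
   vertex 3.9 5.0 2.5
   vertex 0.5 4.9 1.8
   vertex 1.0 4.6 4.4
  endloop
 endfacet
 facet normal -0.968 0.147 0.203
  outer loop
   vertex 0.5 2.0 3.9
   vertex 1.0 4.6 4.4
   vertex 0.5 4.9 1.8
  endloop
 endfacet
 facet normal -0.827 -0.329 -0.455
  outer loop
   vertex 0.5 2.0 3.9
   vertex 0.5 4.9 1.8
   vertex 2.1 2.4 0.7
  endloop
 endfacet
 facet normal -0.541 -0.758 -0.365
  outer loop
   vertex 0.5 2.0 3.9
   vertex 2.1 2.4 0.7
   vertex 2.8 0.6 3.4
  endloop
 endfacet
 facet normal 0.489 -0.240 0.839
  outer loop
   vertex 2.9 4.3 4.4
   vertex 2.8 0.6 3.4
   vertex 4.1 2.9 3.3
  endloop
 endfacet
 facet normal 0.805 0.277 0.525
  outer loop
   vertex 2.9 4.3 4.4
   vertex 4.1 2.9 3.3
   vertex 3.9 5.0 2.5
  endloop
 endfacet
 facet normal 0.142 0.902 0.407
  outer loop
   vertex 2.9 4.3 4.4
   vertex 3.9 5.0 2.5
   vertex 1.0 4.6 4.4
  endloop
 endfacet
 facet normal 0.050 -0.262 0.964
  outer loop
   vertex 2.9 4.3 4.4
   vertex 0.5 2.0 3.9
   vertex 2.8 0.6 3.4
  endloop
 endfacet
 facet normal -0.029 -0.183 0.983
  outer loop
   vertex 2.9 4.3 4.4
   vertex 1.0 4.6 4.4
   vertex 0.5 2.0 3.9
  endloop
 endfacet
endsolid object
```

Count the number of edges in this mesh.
18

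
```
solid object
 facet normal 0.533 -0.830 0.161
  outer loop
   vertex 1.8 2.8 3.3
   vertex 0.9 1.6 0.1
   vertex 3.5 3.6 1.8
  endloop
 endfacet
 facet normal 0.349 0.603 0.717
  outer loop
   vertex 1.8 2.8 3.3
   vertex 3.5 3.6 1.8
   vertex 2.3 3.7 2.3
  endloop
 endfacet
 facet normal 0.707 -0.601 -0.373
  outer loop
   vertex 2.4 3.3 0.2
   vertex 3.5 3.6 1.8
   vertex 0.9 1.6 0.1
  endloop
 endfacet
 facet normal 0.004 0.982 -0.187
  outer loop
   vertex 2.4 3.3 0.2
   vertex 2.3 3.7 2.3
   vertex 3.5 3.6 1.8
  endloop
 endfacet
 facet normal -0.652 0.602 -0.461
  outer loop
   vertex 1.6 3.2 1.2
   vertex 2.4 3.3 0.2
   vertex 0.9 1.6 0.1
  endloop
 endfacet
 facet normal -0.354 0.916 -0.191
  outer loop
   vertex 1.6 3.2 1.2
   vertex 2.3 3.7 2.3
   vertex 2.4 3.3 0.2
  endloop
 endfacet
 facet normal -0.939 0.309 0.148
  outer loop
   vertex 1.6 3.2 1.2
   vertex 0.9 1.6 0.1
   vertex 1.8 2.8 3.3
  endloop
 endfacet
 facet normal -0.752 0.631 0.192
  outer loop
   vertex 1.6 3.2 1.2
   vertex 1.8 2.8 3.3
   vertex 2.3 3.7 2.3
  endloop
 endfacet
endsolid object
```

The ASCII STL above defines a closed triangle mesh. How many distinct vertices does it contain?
6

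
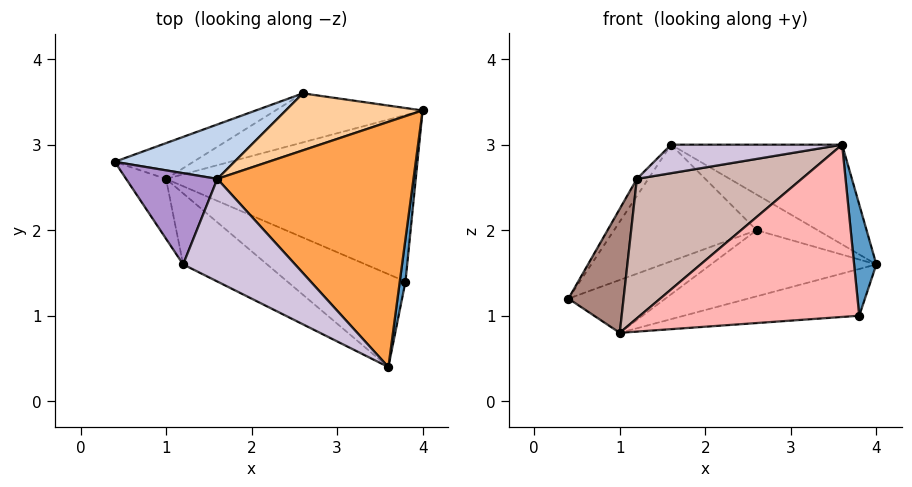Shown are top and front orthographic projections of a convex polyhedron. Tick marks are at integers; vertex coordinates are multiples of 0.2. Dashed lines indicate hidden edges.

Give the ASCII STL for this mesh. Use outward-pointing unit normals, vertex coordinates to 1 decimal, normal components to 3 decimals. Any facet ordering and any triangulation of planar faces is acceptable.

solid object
 facet normal 0.993 -0.112 0.043
  outer loop
   vertex 3.8 1.4 1.0
   vertex 4.0 3.4 1.6
   vertex 3.6 0.4 3.0
  endloop
 endfacet
 facet normal -0.435 0.816 0.381
  outer loop
   vertex 1.6 2.6 3.0
   vertex 2.6 3.6 2.0
   vertex 0.4 2.8 1.2
  endloop
 endfacet
 facet normal 0.383 0.348 0.856
  outer loop
   vertex 1.6 2.6 3.0
   vertex 3.6 0.4 3.0
   vertex 4.0 3.4 1.6
  endloop
 endfacet
 facet normal 0.303 0.505 0.808
  outer loop
   vertex 1.6 2.6 3.0
   vertex 4.0 3.4 1.6
   vertex 2.6 3.6 2.0
  endloop
 endfacet
 facet normal 0.182 0.266 -0.947
  outer loop
   vertex 1.0 2.6 0.8
   vertex 4.0 3.4 1.6
   vertex 3.8 1.4 1.0
  endloop
 endfacet
 facet normal -0.097 0.824 -0.558
  outer loop
   vertex 1.0 2.6 0.8
   vertex 0.4 2.8 1.2
   vertex 2.6 3.6 2.0
  endloop
 endfacet
 facet normal -0.055 0.802 -0.595
  outer loop
   vertex 1.0 2.6 0.8
   vertex 2.6 3.6 2.0
   vertex 4.0 3.4 1.6
  endloop
 endfacet
 facet normal -0.325 -0.833 -0.449
  outer loop
   vertex 1.0 2.6 0.8
   vertex 3.8 1.4 1.0
   vertex 3.6 0.4 3.0
  endloop
 endfacet
 facet normal -0.822 0.105 0.560
  outer loop
   vertex 1.2 1.6 2.6
   vertex 1.6 2.6 3.0
   vertex 0.4 2.8 1.2
  endloop
 endfacet
 facet normal -0.282 -0.257 0.924
  outer loop
   vertex 1.2 1.6 2.6
   vertex 3.6 0.4 3.0
   vertex 1.6 2.6 3.0
  endloop
 endfacet
 facet normal -0.508 -0.776 -0.374
  outer loop
   vertex 1.2 1.6 2.6
   vertex 0.4 2.8 1.2
   vertex 1.0 2.6 0.8
  endloop
 endfacet
 facet normal -0.347 -0.836 -0.426
  outer loop
   vertex 1.2 1.6 2.6
   vertex 1.0 2.6 0.8
   vertex 3.6 0.4 3.0
  endloop
 endfacet
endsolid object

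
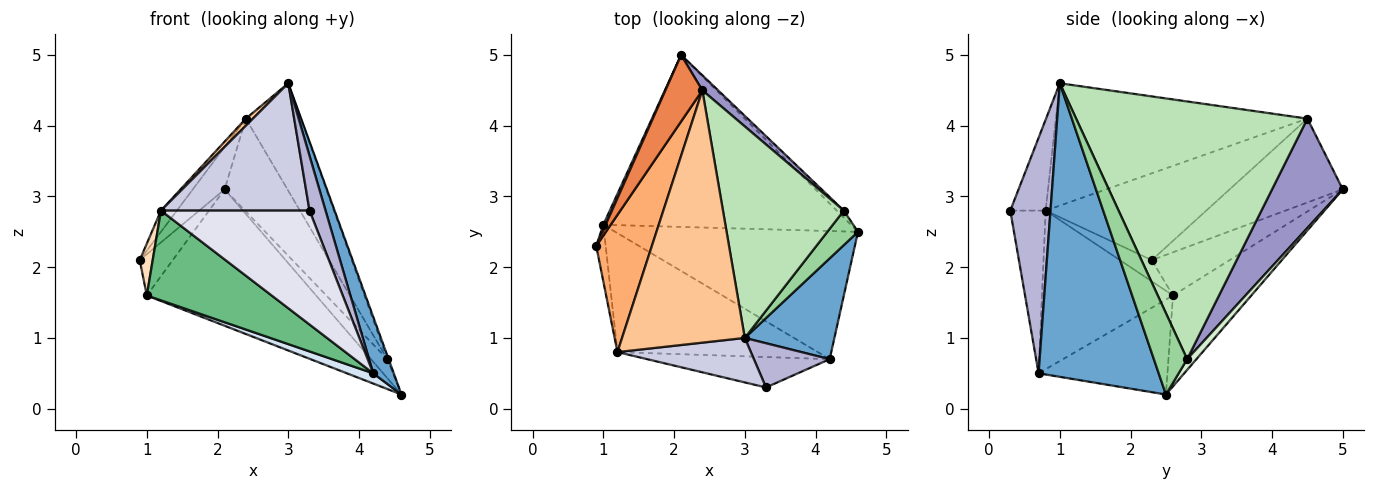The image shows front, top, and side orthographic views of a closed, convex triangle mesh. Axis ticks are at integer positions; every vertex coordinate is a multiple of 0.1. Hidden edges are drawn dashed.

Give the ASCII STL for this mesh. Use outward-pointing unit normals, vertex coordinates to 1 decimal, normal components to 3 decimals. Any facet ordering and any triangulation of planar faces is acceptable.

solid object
 facet normal 0.944 -0.162 0.288
  outer loop
   vertex 4.2 0.7 0.5
   vertex 4.6 2.5 0.2
   vertex 3.0 1.0 4.6
  endloop
 endfacet
 facet normal -0.919 0.390 0.050
  outer loop
   vertex 1.0 2.6 1.6
   vertex 0.9 2.3 2.1
   vertex 2.1 5.0 3.1
  endloop
 endfacet
 facet normal -0.276 0.597 -0.753
  outer loop
   vertex 1.0 2.6 1.6
   vertex 2.1 5.0 3.1
   vertex 4.6 2.5 0.2
  endloop
 endfacet
 facet normal -0.363 -0.074 -0.929
  outer loop
   vertex 1.0 2.6 1.6
   vertex 4.6 2.5 0.2
   vertex 4.2 0.7 0.5
  endloop
 endfacet
 facet normal -0.886 0.249 0.390
  outer loop
   vertex 2.4 4.5 4.1
   vertex 2.1 5.0 3.1
   vertex 0.9 2.3 2.1
  endloop
 endfacet
 facet normal -0.839 0.083 0.538
  outer loop
   vertex 1.2 0.8 2.8
   vertex 2.4 4.5 4.1
   vertex 0.9 2.3 2.1
  endloop
 endfacet
 facet normal -0.706 -0.020 0.708
  outer loop
   vertex 1.2 0.8 2.8
   vertex 3.0 1.0 4.6
   vertex 2.4 4.5 4.1
  endloop
 endfacet
 facet normal -0.856 -0.349 -0.381
  outer loop
   vertex 1.2 0.8 2.8
   vertex 0.9 2.3 2.1
   vertex 1.0 2.6 1.6
  endloop
 endfacet
 facet normal -0.534 -0.509 -0.675
  outer loop
   vertex 1.2 0.8 2.8
   vertex 1.0 2.6 1.6
   vertex 4.2 0.7 0.5
  endloop
 endfacet
 facet normal 0.935 0.036 0.352
  outer loop
   vertex 4.4 2.8 0.7
   vertex 3.0 1.0 4.6
   vertex 4.6 2.5 0.2
  endloop
 endfacet
 facet normal 0.885 0.211 0.415
  outer loop
   vertex 4.4 2.8 0.7
   vertex 2.4 4.5 4.1
   vertex 3.0 1.0 4.6
  endloop
 endfacet
 facet normal 0.469 0.827 -0.309
  outer loop
   vertex 4.4 2.8 0.7
   vertex 4.6 2.5 0.2
   vertex 2.1 5.0 3.1
  endloop
 endfacet
 facet normal 0.743 0.660 0.107
  outer loop
   vertex 4.4 2.8 0.7
   vertex 2.1 5.0 3.1
   vertex 2.4 4.5 4.1
  endloop
 endfacet
 facet normal 0.890 -0.355 0.286
  outer loop
   vertex 3.3 0.3 2.8
   vertex 4.2 0.7 0.5
   vertex 3.0 1.0 4.6
  endloop
 endfacet
 facet normal -0.219 -0.921 0.322
  outer loop
   vertex 3.3 0.3 2.8
   vertex 3.0 1.0 4.6
   vertex 1.2 0.8 2.8
  endloop
 endfacet
 facet normal -0.224 -0.942 -0.251
  outer loop
   vertex 3.3 0.3 2.8
   vertex 1.2 0.8 2.8
   vertex 4.2 0.7 0.5
  endloop
 endfacet
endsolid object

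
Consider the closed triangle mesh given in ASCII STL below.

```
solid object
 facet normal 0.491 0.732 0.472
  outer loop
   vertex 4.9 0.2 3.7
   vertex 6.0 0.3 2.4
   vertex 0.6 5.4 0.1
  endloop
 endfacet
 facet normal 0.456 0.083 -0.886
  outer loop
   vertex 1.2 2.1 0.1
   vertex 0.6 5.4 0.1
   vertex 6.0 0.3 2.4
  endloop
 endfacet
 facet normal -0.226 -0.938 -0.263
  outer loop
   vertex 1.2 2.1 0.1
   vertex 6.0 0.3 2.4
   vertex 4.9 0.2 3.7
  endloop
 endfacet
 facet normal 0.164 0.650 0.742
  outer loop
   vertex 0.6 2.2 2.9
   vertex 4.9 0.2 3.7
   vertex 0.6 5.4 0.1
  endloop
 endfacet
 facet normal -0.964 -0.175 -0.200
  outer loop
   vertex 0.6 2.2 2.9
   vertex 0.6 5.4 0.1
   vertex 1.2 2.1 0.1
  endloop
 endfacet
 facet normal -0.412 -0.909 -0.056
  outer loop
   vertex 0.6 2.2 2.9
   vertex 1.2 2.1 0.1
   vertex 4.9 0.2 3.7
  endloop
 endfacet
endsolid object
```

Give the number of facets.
6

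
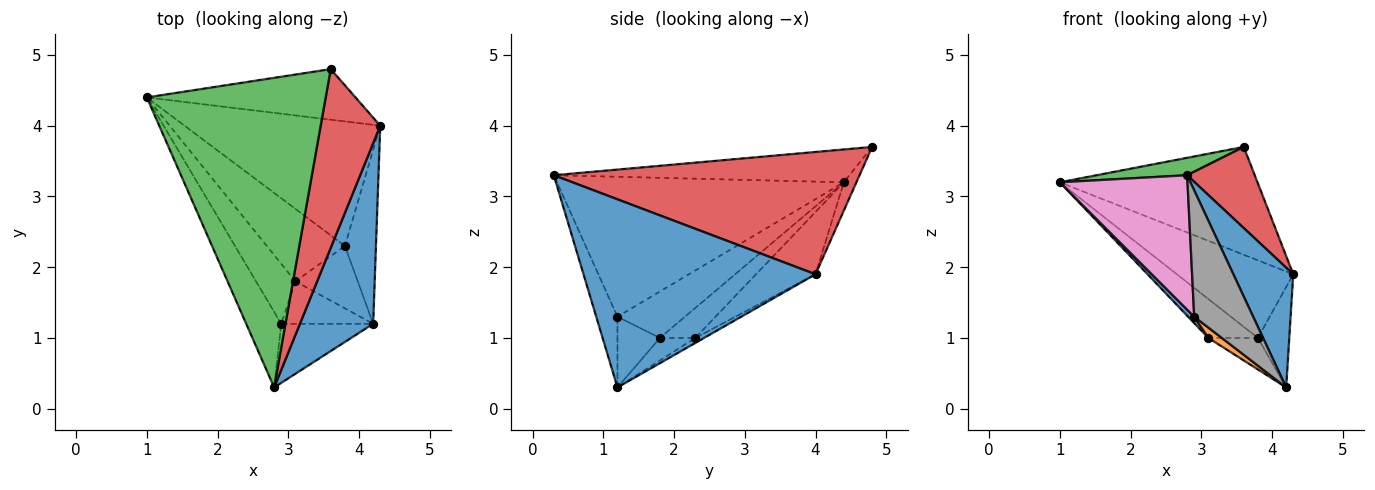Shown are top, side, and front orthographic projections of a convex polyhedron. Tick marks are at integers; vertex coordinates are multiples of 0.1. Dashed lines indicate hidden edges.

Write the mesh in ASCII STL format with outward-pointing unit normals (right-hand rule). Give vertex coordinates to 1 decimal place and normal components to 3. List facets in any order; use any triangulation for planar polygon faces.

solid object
 facet normal 0.906 -0.234 0.353
  outer loop
   vertex 4.2 1.2 0.3
   vertex 4.3 4.0 1.9
   vertex 2.8 0.3 3.3
  endloop
 endfacet
 facet normal -0.057 0.904 -0.424
  outer loop
   vertex 3.6 4.8 3.7
   vertex 4.3 4.0 1.9
   vertex 1.0 4.4 3.2
  endloop
 endfacet
 facet normal -0.180 -0.055 0.982
  outer loop
   vertex 3.6 4.8 3.7
   vertex 1.0 4.4 3.2
   vertex 2.8 0.3 3.3
  endloop
 endfacet
 facet normal 0.882 -0.195 0.430
  outer loop
   vertex 3.6 4.8 3.7
   vertex 2.8 0.3 3.3
   vertex 4.3 4.0 1.9
  endloop
 endfacet
 facet normal -0.261 0.511 -0.819
  outer loop
   vertex 3.8 2.3 1.0
   vertex 1.0 4.4 3.2
   vertex 4.3 4.0 1.9
  endloop
 endfacet
 facet normal -0.139 0.495 -0.858
  outer loop
   vertex 3.8 2.3 1.0
   vertex 4.3 4.0 1.9
   vertex 4.2 1.2 0.3
  endloop
 endfacet
 facet normal -0.891 -0.396 -0.223
  outer loop
   vertex 2.9 1.2 1.3
   vertex 2.8 0.3 3.3
   vertex 1.0 4.4 3.2
  endloop
 endfacet
 facet normal -0.310 -0.861 -0.403
  outer loop
   vertex 2.9 1.2 1.3
   vertex 4.2 1.2 0.3
   vertex 2.8 0.3 3.3
  endloop
 endfacet
 facet normal -0.320 0.448 -0.835
  outer loop
   vertex 3.1 1.8 1.0
   vertex 1.0 4.4 3.2
   vertex 3.8 2.3 1.0
  endloop
 endfacet
 facet normal -0.307 0.429 -0.850
  outer loop
   vertex 3.1 1.8 1.0
   vertex 3.8 2.3 1.0
   vertex 4.2 1.2 0.3
  endloop
 endfacet
 facet normal -0.761 -0.069 -0.645
  outer loop
   vertex 3.1 1.8 1.0
   vertex 2.9 1.2 1.3
   vertex 1.0 4.4 3.2
  endloop
 endfacet
 facet normal -0.599 -0.190 -0.778
  outer loop
   vertex 3.1 1.8 1.0
   vertex 4.2 1.2 0.3
   vertex 2.9 1.2 1.3
  endloop
 endfacet
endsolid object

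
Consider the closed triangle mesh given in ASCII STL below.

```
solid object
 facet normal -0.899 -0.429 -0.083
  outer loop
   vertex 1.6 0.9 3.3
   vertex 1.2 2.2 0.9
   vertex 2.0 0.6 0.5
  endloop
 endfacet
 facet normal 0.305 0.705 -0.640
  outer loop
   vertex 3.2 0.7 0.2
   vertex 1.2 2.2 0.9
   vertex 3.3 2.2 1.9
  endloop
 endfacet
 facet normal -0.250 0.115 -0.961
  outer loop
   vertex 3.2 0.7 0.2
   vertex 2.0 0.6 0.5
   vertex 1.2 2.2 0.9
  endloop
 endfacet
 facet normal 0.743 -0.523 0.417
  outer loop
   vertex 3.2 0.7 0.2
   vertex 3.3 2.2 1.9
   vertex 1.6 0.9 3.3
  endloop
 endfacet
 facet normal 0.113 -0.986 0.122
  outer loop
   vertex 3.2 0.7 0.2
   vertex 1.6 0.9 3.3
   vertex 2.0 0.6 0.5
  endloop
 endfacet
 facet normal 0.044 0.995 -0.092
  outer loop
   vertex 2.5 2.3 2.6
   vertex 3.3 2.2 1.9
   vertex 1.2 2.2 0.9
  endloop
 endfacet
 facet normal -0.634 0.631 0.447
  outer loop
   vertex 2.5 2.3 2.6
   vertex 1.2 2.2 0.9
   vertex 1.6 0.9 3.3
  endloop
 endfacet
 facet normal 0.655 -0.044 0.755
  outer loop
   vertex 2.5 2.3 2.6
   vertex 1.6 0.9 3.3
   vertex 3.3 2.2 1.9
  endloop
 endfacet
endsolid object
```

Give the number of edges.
12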